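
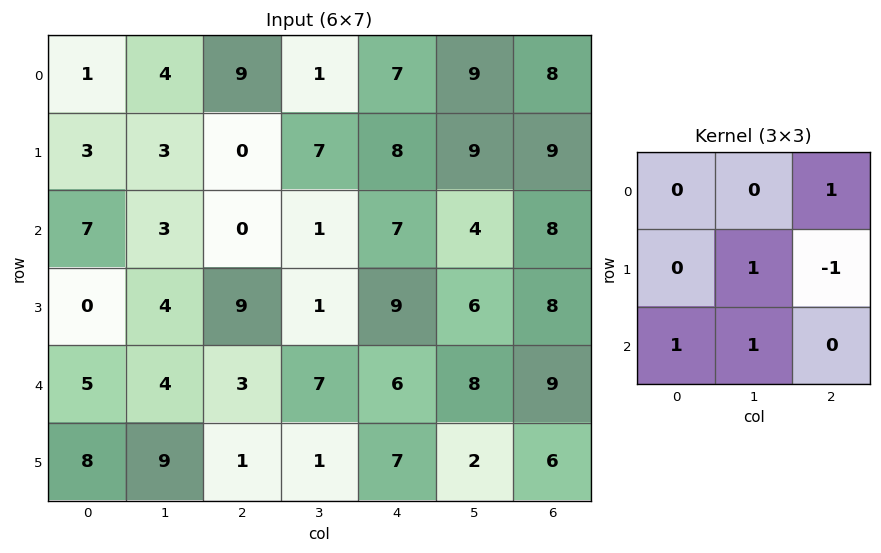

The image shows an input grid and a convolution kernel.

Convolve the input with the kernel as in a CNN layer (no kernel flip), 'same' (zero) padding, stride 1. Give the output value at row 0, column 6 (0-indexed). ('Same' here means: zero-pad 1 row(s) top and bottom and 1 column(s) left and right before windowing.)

The receptive field on the zero-padded input at this output position is [0 0 0 / 9 8 0 / 9 9 0]. Elementwise product with the kernel and sum: 0·1 + 8·1 + 0·-1 + 9·1 + 9·1.

26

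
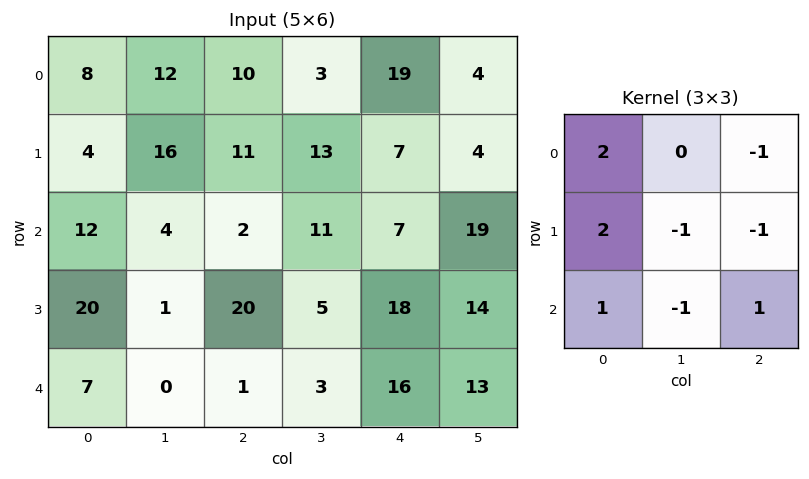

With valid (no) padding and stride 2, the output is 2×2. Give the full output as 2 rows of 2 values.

-3 1
49 28

Output[0,0]: The receptive field on the input at this output position is [8 12 10 / 4 16 11 / 12 4 2]. Elementwise product with the kernel and sum: 8·2 + 10·-1 + 4·2 + 16·-1 + 11·-1 + 12·1 + 4·-1 + 2·1.
Output[0,1]: The receptive field on the input at this output position is [10 3 19 / 11 13 7 / 2 11 7]. Elementwise product with the kernel and sum: 10·2 + 19·-1 + 11·2 + 13·-1 + 7·-1 + 2·1 + 11·-1 + 7·1.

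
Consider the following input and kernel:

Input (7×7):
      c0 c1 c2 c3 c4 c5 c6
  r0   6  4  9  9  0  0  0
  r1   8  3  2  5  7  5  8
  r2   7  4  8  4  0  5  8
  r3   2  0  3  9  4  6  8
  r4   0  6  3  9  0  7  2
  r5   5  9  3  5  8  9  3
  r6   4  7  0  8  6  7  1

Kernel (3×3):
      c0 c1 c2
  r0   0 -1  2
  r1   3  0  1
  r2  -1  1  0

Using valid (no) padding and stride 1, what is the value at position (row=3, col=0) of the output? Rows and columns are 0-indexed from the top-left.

13

The receptive field on the input at this output position is [2 0 3 / 0 6 3 / 5 9 3]. Elementwise product with the kernel and sum: 0·-1 + 3·2 + 0·3 + 3·1 + 5·-1 + 9·1.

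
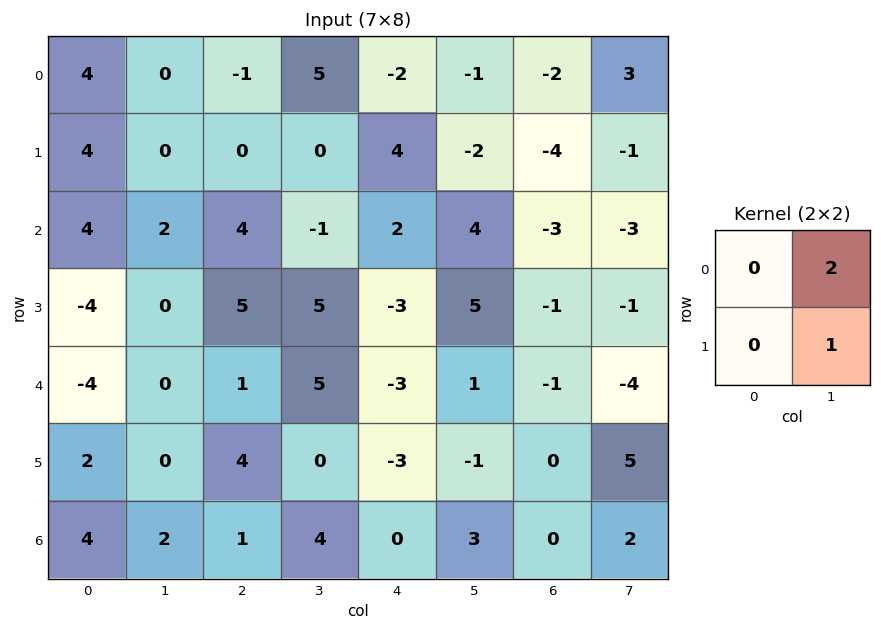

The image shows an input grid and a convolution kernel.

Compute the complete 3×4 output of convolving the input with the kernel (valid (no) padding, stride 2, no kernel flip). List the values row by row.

Output[0,0]: The receptive field on the input at this output position is [4 0 / 4 0]. Elementwise product with the kernel and sum: 0·2 + 0·1.

0 10 -4 5
4 3 13 -7
0 10 1 -3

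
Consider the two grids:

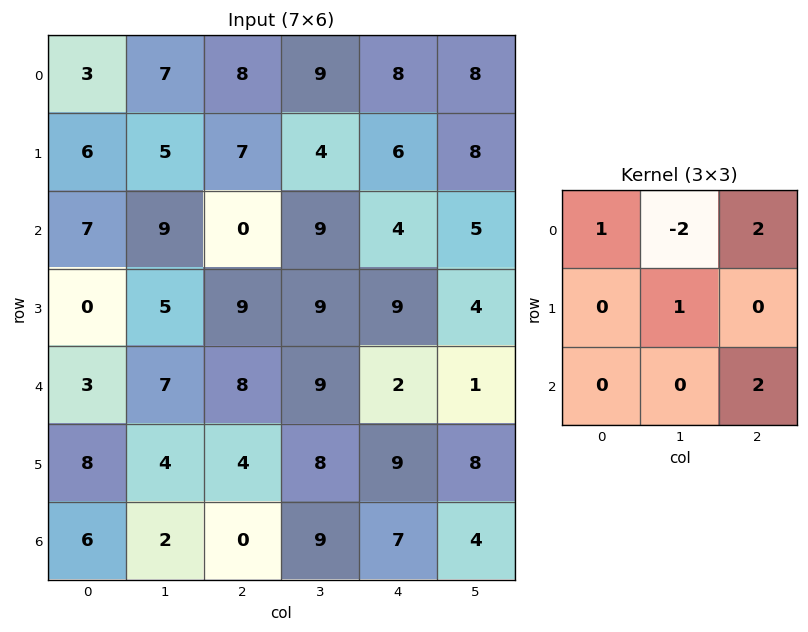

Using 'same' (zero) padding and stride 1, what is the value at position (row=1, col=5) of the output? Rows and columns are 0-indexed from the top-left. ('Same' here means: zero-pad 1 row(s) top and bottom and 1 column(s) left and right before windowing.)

The receptive field on the zero-padded input at this output position is [8 8 0 / 6 8 0 / 4 5 0]. Elementwise product with the kernel and sum: 8·1 + 8·-2 + 0·2 + 8·1 + 0·2.

0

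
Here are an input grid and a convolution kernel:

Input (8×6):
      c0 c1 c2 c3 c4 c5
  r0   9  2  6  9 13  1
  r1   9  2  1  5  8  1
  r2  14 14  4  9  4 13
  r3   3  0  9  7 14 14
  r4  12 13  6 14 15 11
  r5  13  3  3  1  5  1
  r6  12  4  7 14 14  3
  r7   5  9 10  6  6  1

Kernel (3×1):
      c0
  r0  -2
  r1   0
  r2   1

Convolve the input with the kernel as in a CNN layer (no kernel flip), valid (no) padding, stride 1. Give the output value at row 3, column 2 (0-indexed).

The receptive field on the input at this output position is [9 / 6 / 3]. Elementwise product with the kernel and sum: 9·-2 + 3·1.

-15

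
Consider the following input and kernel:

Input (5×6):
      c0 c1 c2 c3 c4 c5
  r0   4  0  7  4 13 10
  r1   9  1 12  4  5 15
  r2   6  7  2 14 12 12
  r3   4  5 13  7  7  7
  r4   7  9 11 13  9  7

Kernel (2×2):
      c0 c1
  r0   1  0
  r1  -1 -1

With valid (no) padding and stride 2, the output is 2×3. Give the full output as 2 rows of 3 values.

-6 -9 -7
-3 -18 -2

Output[0,0]: The receptive field on the input at this output position is [4 0 / 9 1]. Elementwise product with the kernel and sum: 4·1 + 9·-1 + 1·-1.
Output[0,1]: The receptive field on the input at this output position is [7 4 / 12 4]. Elementwise product with the kernel and sum: 7·1 + 12·-1 + 4·-1.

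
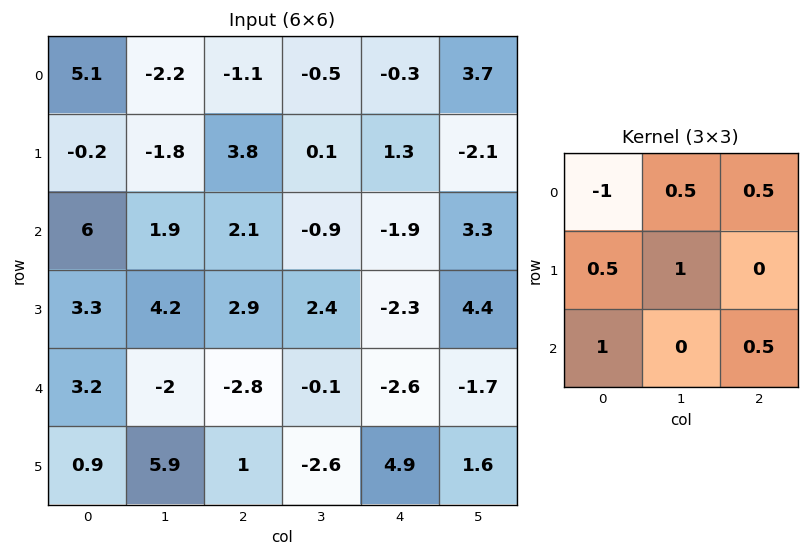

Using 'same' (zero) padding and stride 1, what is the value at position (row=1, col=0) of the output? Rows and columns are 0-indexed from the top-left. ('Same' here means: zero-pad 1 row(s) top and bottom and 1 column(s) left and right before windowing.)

The receptive field on the zero-padded input at this output position is [0 5.1 -2.2 / 0 -0.2 -1.8 / 0 6 1.9]. Elementwise product with the kernel and sum: 0·-1 + 5.1·0.5 + -2.2·0.5 + 0·0.5 + -0.2·1 + 0·1 + 1.9·0.5.

2.2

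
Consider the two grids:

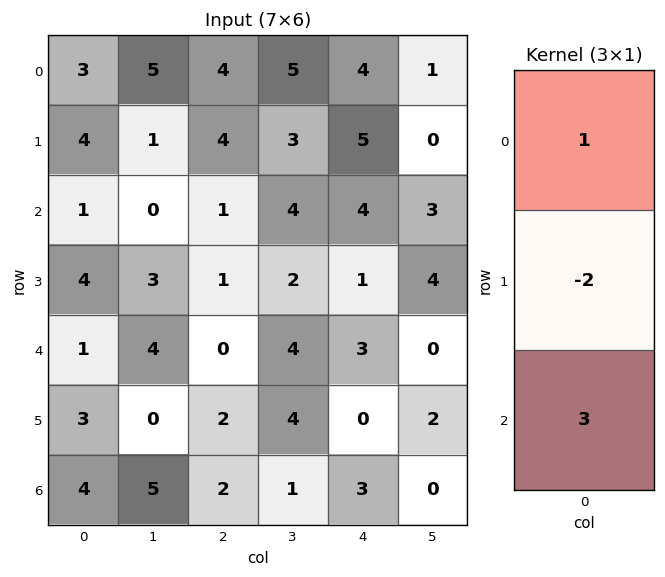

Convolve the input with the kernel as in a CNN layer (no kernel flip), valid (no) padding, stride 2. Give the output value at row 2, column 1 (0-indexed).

The receptive field on the input at this output position is [0 / 2 / 2]. Elementwise product with the kernel and sum: 0·1 + 2·-2 + 2·3.

2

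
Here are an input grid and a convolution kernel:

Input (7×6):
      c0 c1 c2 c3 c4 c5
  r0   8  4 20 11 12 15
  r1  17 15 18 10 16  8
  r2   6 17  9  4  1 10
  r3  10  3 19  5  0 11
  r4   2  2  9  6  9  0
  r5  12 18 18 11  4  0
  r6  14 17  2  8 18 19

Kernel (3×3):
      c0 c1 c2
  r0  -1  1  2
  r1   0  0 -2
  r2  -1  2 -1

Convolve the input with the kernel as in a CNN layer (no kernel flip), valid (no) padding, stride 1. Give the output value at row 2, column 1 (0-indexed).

0

The receptive field on the input at this output position is [17 9 4 / 3 19 5 / 2 9 6]. Elementwise product with the kernel and sum: 17·-1 + 9·1 + 4·2 + 5·-2 + 2·-1 + 9·2 + 6·-1.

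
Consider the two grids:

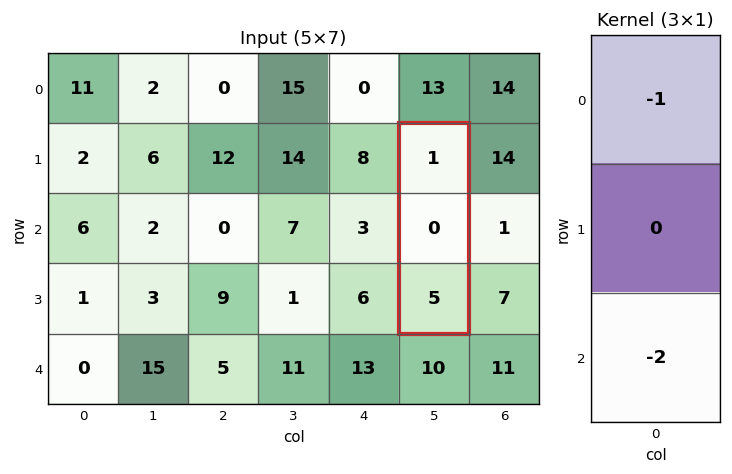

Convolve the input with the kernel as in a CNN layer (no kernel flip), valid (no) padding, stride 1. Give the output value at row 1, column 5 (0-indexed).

-11

The receptive field on the input at this output position is [1 / 0 / 5]. Elementwise product with the kernel and sum: 1·-1 + 5·-2.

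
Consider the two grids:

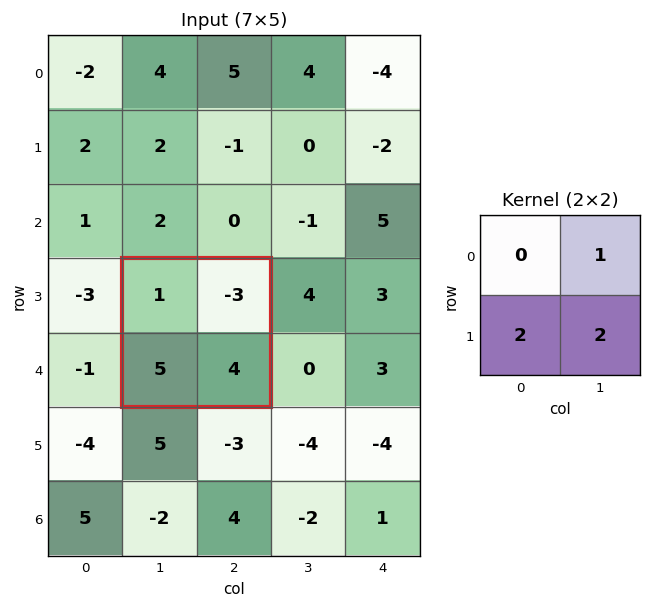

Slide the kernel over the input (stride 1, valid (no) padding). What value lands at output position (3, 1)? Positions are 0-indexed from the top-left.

15

The receptive field on the input at this output position is [1 -3 / 5 4]. Elementwise product with the kernel and sum: -3·1 + 5·2 + 4·2.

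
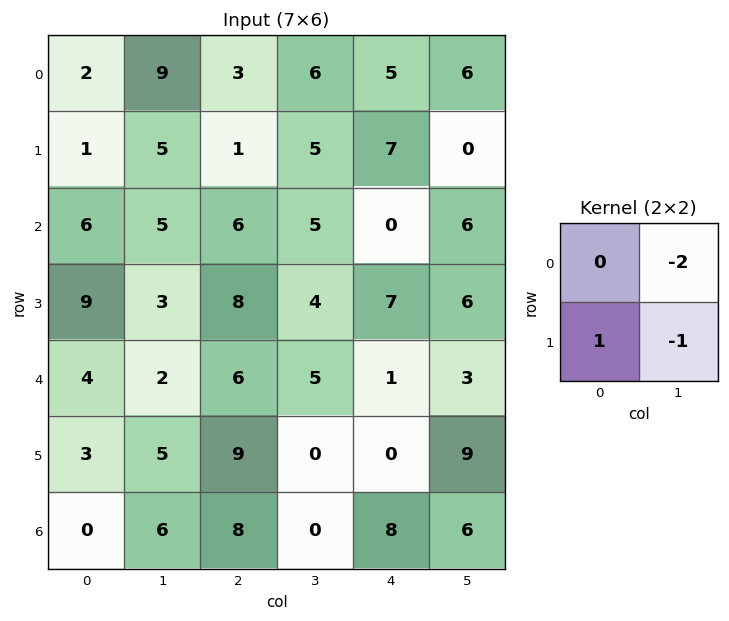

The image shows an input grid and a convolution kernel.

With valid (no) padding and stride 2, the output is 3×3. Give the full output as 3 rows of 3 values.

-22 -16 -5
-4 -6 -11
-6 -1 -15

Output[0,0]: The receptive field on the input at this output position is [2 9 / 1 5]. Elementwise product with the kernel and sum: 9·-2 + 1·1 + 5·-1.
Output[0,1]: The receptive field on the input at this output position is [3 6 / 1 5]. Elementwise product with the kernel and sum: 6·-2 + 1·1 + 5·-1.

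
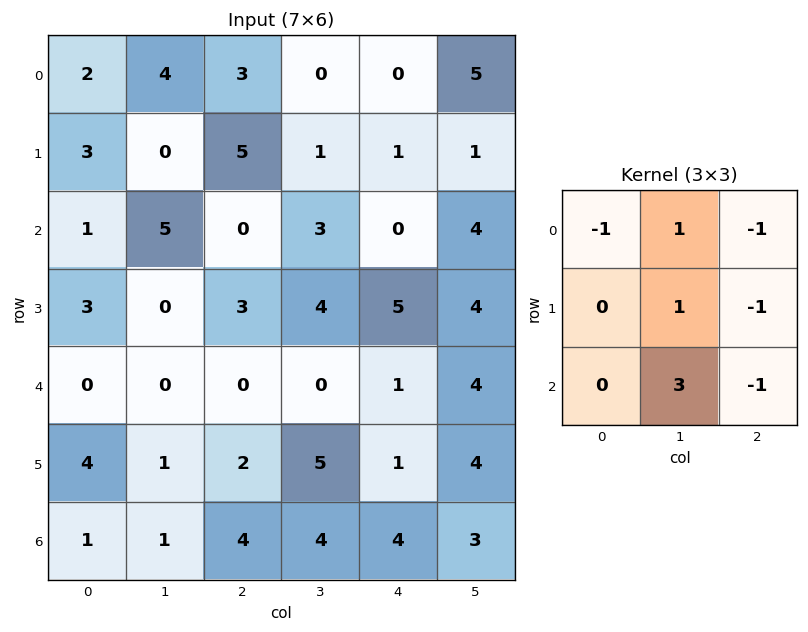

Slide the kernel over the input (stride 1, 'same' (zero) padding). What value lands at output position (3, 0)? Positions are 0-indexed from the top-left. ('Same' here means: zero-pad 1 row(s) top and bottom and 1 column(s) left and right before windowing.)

The receptive field on the zero-padded input at this output position is [0 1 5 / 0 3 0 / 0 0 0]. Elementwise product with the kernel and sum: 0·-1 + 1·1 + 5·-1 + 3·1 + 0·-1 + 0·3 + 0·-1.

-1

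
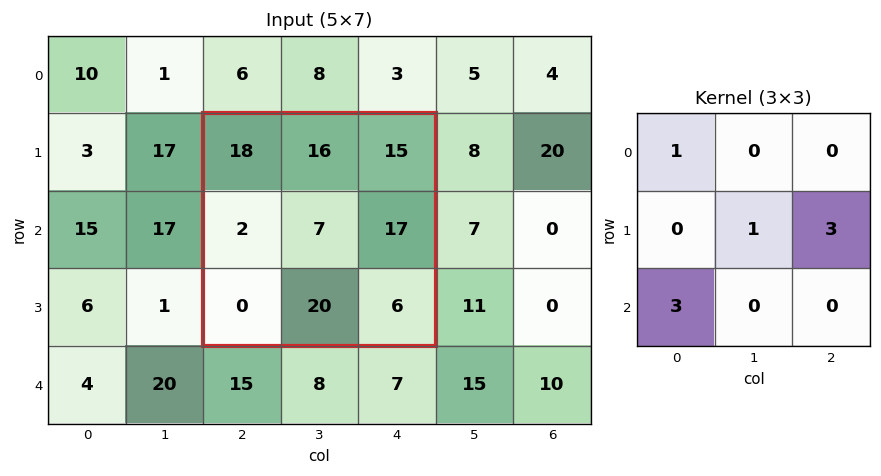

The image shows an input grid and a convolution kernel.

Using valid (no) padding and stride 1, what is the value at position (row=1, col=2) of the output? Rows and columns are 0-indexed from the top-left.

The receptive field on the input at this output position is [18 16 15 / 2 7 17 / 0 20 6]. Elementwise product with the kernel and sum: 18·1 + 7·1 + 17·3 + 0·3.

76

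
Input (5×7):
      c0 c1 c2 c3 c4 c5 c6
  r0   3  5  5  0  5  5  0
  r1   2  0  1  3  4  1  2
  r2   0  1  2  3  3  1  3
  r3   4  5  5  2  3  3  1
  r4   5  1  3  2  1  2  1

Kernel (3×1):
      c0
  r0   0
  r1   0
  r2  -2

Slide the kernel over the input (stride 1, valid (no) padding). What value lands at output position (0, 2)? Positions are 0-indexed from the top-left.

-4

The receptive field on the input at this output position is [5 / 1 / 2]. Elementwise product with the kernel and sum: 2·-2.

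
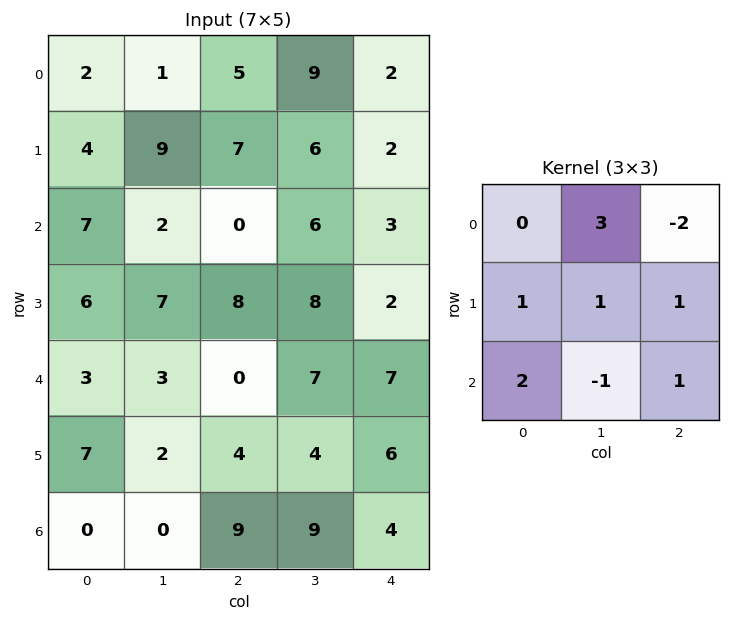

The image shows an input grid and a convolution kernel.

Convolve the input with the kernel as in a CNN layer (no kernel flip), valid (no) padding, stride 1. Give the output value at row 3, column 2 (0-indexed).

44

The receptive field on the input at this output position is [8 8 2 / 0 7 7 / 4 4 6]. Elementwise product with the kernel and sum: 8·3 + 2·-2 + 0·1 + 7·1 + 7·1 + 4·2 + 4·-1 + 6·1.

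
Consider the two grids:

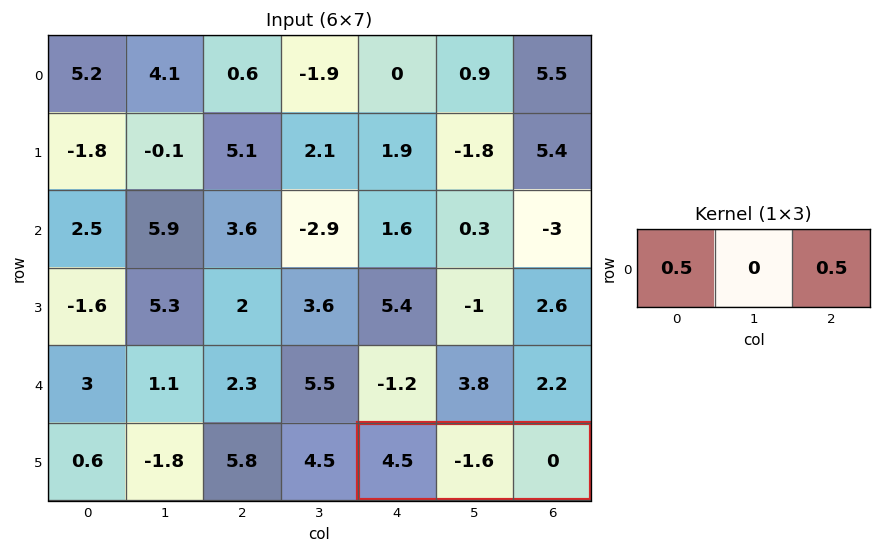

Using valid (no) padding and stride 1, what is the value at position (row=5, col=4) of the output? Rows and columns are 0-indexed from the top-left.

The receptive field on the input at this output position is [4.5 -1.6 0]. Elementwise product with the kernel and sum: 4.5·0.5 + 0·0.5.

2.25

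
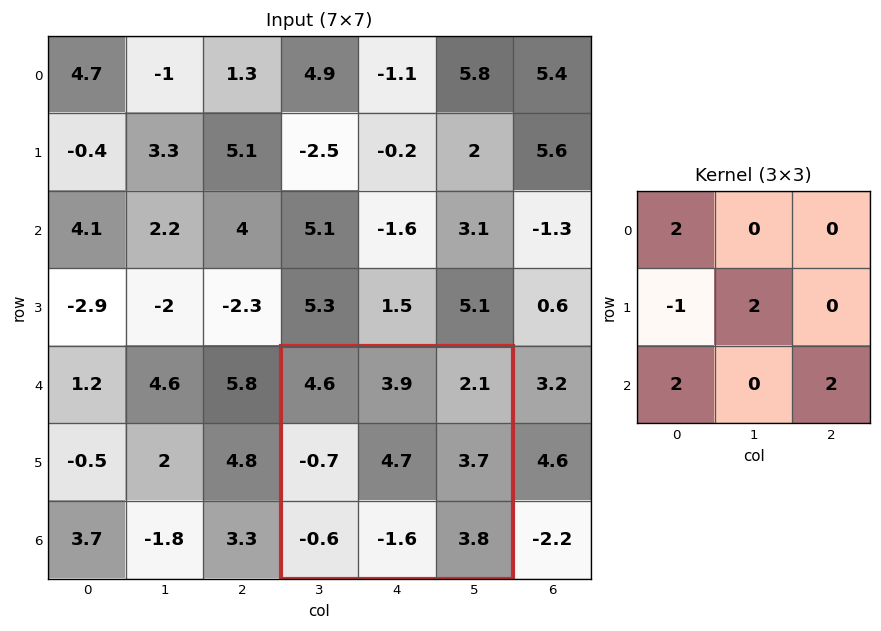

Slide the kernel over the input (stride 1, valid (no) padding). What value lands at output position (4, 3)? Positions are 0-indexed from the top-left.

The receptive field on the input at this output position is [4.6 3.9 2.1 / -0.7 4.7 3.7 / -0.6 -1.6 3.8]. Elementwise product with the kernel and sum: 4.6·2 + -0.7·-1 + 4.7·2 + -0.6·2 + 3.8·2.

25.7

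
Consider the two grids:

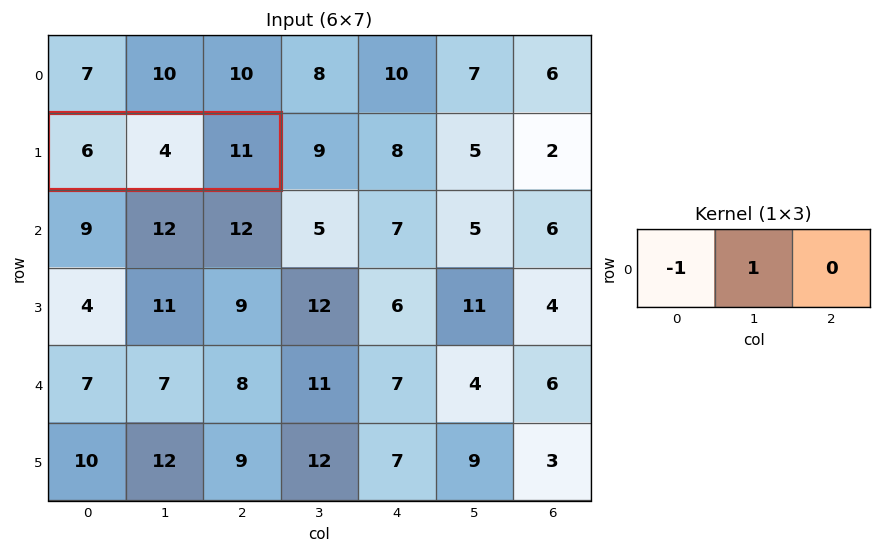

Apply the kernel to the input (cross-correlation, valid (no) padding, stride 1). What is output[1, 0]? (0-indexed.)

The receptive field on the input at this output position is [6 4 11]. Elementwise product with the kernel and sum: 6·-1 + 4·1.

-2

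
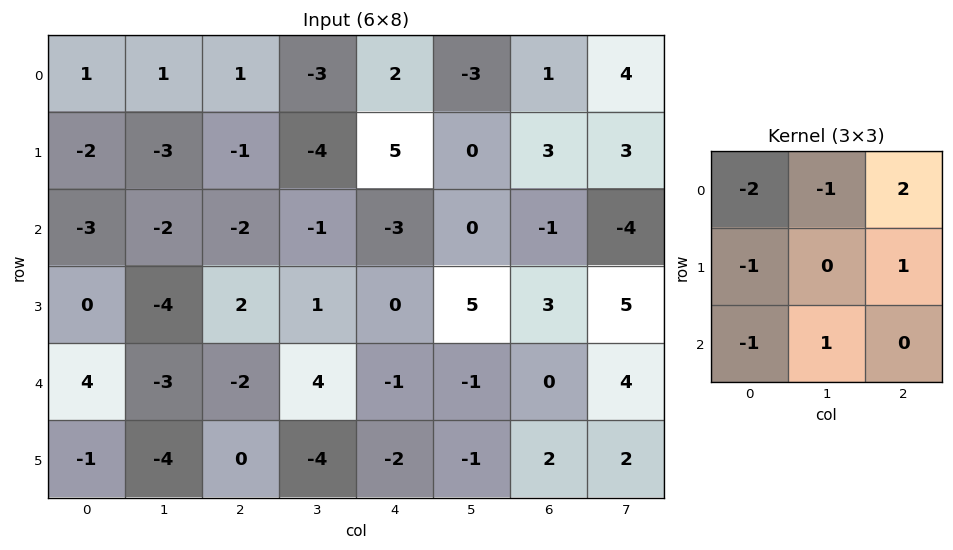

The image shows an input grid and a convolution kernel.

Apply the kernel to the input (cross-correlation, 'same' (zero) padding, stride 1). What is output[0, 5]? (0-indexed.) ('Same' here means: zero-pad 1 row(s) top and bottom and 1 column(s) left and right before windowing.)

The receptive field on the zero-padded input at this output position is [0 0 0 / 2 -3 1 / 5 0 3]. Elementwise product with the kernel and sum: 0·-2 + 0·-1 + 0·2 + 2·-1 + 1·1 + 5·-1 + 0·1.

-6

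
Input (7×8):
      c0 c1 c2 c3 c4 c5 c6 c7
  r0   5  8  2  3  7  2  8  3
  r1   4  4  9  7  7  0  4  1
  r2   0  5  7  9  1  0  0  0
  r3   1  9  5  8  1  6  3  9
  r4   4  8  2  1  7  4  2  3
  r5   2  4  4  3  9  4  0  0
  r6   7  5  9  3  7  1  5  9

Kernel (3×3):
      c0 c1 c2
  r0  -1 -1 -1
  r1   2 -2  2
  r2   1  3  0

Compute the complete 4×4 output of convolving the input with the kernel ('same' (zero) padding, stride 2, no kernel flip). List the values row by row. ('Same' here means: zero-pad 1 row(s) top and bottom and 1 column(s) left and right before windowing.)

Output[0,0]: The receptive field on the zero-padded input at this output position is [0 0 0 / 0 5 8 / 0 4 4]. Elementwise product with the kernel and sum: 0·-1 + 0·-1 + 0·-1 + 0·2 + 5·-2 + 8·2 + 0·1 + 4·3.

18 49 24 6
5 18 13 10
4 8 11 -4
-10 -13 -22 6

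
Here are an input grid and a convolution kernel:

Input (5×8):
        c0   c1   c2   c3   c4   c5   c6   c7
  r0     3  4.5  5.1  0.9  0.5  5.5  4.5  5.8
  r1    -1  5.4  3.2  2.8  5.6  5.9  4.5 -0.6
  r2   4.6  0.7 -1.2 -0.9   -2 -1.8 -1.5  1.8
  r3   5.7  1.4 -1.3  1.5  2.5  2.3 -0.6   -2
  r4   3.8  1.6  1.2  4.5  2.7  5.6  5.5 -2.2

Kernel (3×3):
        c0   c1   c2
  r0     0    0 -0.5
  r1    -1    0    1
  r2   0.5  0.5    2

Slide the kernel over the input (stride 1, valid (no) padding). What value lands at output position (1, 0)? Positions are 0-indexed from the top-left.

The receptive field on the input at this output position is [-1 5.4 3.2 / 4.6 0.7 -1.2 / 5.7 1.4 -1.3]. Elementwise product with the kernel and sum: 3.2·-0.5 + 4.6·-1 + -1.2·1 + 5.7·0.5 + 1.4·0.5 + -1.3·2.

-6.45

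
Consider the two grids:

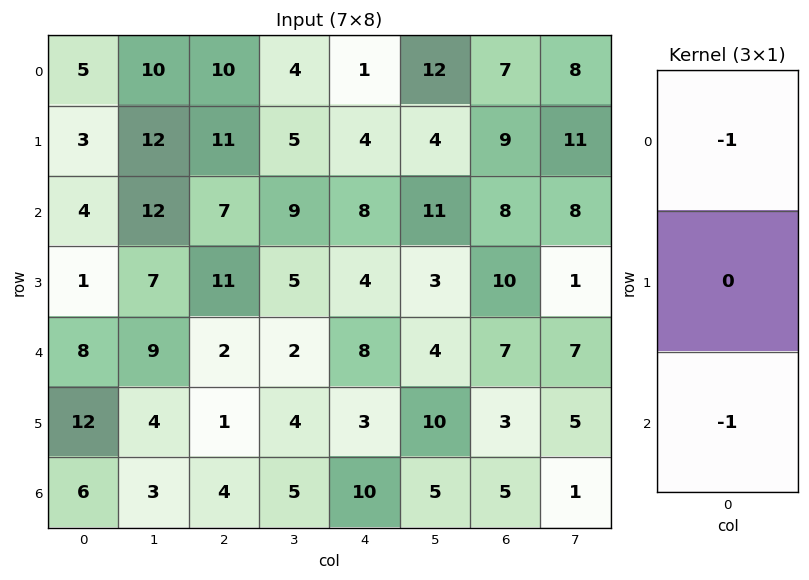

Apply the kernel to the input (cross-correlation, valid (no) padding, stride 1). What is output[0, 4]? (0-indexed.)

-9

The receptive field on the input at this output position is [1 / 4 / 8]. Elementwise product with the kernel and sum: 1·-1 + 8·-1.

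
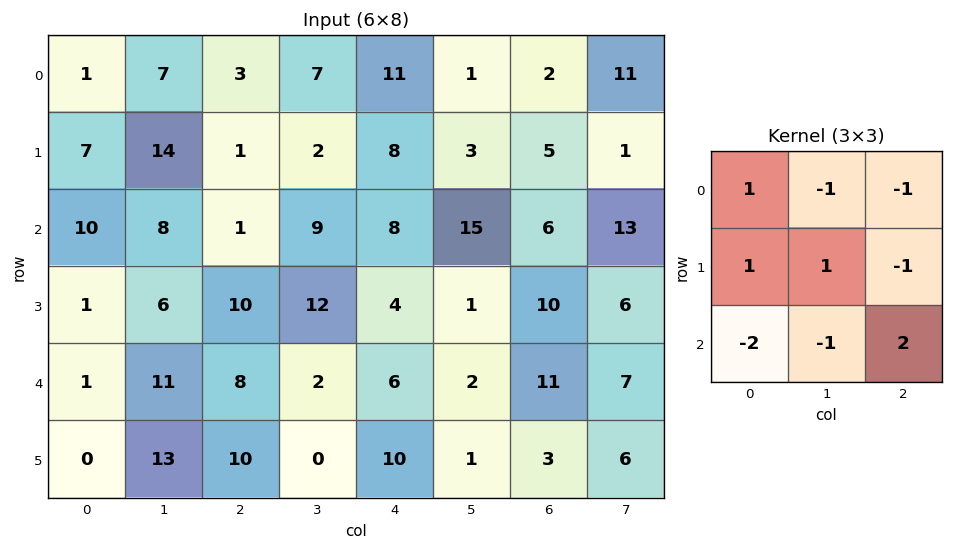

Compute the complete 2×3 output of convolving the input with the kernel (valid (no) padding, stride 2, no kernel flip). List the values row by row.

Output[0,0]: The receptive field on the input at this output position is [1 7 3 / 7 14 1 / 10 8 1]. Elementwise product with the kernel and sum: 1·1 + 7·-1 + 3·-1 + 7·1 + 14·1 + 1·-1 + 10·-2 + 8·-1 + 1·2.
Output[0,1]: The receptive field on the input at this output position is [3 7 11 / 1 2 8 / 1 9 8]. Elementwise product with the kernel and sum: 3·1 + 7·-1 + 11·-1 + 1·1 + 2·1 + 8·-1 + 1·-2 + 9·-1 + 8·2.

-15 -15 -5
1 -4 -10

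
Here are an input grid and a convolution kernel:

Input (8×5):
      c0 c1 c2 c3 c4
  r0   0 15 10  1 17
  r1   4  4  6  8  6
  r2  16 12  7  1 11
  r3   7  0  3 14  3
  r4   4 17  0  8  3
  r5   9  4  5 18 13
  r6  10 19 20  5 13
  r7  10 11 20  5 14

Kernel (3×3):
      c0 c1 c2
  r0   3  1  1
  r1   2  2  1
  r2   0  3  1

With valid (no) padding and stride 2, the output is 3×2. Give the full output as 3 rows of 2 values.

90 96
135 97
137 98

Output[0,0]: The receptive field on the input at this output position is [0 15 10 / 4 4 6 / 16 12 7]. Elementwise product with the kernel and sum: 0·3 + 15·1 + 10·1 + 4·2 + 4·2 + 6·1 + 12·3 + 7·1.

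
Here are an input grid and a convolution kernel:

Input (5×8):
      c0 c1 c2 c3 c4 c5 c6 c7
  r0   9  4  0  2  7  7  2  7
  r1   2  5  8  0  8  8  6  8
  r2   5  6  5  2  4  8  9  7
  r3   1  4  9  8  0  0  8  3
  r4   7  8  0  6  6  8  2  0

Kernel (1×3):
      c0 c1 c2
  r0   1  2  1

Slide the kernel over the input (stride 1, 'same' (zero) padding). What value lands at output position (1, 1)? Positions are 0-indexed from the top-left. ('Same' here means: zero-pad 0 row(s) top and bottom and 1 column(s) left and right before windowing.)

The receptive field on the zero-padded input at this output position is [2 5 8]. Elementwise product with the kernel and sum: 2·1 + 5·2 + 8·1.

20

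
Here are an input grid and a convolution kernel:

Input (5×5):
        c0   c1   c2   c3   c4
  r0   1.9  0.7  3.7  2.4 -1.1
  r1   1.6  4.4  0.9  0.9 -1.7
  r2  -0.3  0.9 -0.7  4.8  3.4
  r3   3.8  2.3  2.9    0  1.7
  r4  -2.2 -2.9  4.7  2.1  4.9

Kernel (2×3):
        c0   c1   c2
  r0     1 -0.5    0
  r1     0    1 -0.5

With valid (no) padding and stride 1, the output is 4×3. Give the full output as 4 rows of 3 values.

Output[0,0]: The receptive field on the input at this output position is [1.9 0.7 3.7 / 1.6 4.4 0.9]. Elementwise product with the kernel and sum: 1.9·1 + 0.7·-0.5 + 4.4·1 + 0.9·-0.5.

5.5 -0.7 4.25
0.65 0.85 3.55
0.1 4.15 -3.95
-2.6 4.5 2.55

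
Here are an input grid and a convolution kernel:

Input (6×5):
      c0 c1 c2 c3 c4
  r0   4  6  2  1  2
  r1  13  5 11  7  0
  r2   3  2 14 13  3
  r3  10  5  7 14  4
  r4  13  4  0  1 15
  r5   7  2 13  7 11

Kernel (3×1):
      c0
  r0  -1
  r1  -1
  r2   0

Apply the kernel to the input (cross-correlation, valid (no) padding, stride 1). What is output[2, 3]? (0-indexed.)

-27

The receptive field on the input at this output position is [13 / 14 / 1]. Elementwise product with the kernel and sum: 13·-1 + 14·-1.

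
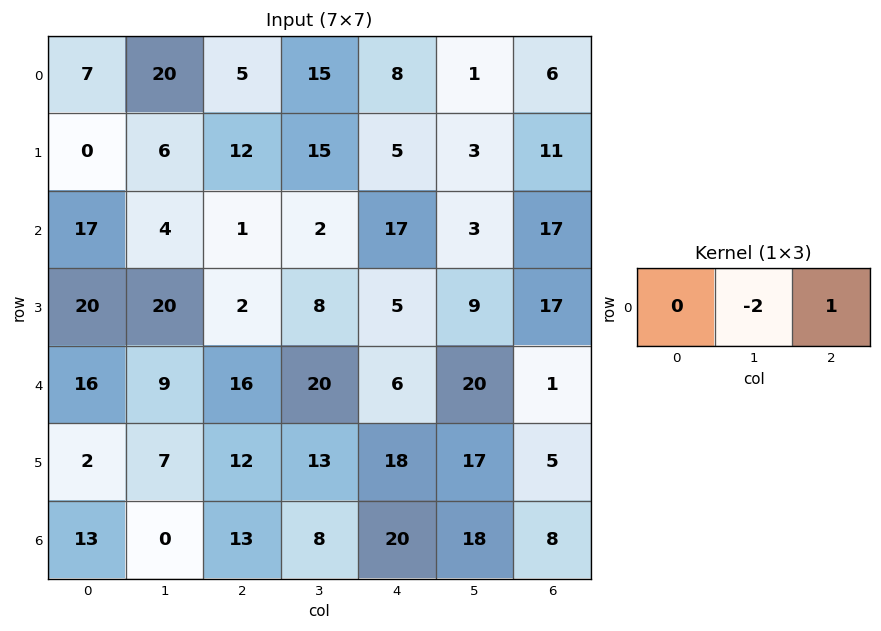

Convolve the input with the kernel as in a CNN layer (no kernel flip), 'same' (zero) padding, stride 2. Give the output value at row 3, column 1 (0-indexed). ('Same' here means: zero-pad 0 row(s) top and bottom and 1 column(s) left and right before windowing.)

The receptive field on the zero-padded input at this output position is [0 13 8]. Elementwise product with the kernel and sum: 13·-2 + 8·1.

-18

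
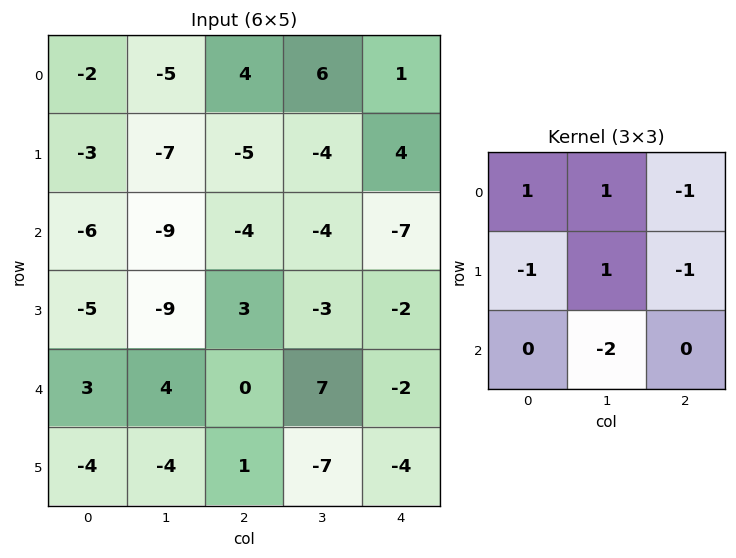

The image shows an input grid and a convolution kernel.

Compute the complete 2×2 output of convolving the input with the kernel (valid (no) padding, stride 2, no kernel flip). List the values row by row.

Output[0,0]: The receptive field on the input at this output position is [-2 -5 4 / -3 -7 -5 / -6 -9 -4]. Elementwise product with the kernel and sum: -2·1 + -5·1 + 4·-1 + -3·-1 + -7·1 + -5·-1 + -9·-2.
Output[0,1]: The receptive field on the input at this output position is [4 6 1 / -5 -4 4 / -4 -4 -7]. Elementwise product with the kernel and sum: 4·1 + 6·1 + 1·-1 + -5·-1 + -4·1 + 4·-1 + -4·-2.

8 14
-26 -19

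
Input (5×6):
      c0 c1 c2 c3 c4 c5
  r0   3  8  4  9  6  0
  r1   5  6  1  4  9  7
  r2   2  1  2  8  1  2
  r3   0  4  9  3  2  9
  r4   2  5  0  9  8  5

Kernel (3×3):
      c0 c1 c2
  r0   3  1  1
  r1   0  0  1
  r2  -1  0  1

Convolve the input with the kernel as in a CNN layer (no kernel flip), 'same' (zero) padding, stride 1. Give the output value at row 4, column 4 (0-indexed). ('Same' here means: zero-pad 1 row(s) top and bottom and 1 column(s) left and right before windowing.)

The receptive field on the zero-padded input at this output position is [3 2 9 / 9 8 5 / 0 0 0]. Elementwise product with the kernel and sum: 3·3 + 2·1 + 9·1 + 5·1 + 0·-1 + 0·1.

25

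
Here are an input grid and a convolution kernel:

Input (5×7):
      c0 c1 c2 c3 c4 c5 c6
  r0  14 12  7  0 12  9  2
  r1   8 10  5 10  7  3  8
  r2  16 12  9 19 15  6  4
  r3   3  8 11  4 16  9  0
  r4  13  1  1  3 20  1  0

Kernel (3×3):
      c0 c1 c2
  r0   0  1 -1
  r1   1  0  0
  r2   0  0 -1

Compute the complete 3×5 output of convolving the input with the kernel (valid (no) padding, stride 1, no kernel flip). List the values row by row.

4 -2 -22 7 10
10 3 -4 14 10
5 -5 -5 12 18

Output[0,0]: The receptive field on the input at this output position is [14 12 7 / 8 10 5 / 16 12 9]. Elementwise product with the kernel and sum: 12·1 + 7·-1 + 8·1 + 9·-1.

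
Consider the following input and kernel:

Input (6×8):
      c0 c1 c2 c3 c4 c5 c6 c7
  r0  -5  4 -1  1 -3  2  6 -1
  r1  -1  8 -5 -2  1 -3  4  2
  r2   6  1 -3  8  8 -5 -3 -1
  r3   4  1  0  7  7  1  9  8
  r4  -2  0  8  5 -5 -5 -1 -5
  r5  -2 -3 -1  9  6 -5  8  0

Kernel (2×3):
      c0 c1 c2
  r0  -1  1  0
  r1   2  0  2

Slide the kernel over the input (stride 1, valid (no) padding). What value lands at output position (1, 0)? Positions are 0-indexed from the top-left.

15

The receptive field on the input at this output position is [-1 8 -5 / 6 1 -3]. Elementwise product with the kernel and sum: -1·-1 + 8·1 + 6·2 + -3·2.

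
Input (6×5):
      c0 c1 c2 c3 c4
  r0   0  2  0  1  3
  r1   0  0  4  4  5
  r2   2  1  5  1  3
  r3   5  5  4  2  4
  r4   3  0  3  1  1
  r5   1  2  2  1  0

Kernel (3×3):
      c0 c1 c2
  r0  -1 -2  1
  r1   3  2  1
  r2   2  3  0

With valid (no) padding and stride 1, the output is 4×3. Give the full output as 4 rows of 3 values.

Output[0,0]: The receptive field on the input at this output position is [0 2 0 / 0 0 4 / 2 1 5]. Elementwise product with the kernel and sum: 0·-1 + 2·-2 + 0·1 + 0·3 + 0·2 + 4·1 + 2·2 + 1·3.

7 28 39
42 32 27
36 24 25
9 6 15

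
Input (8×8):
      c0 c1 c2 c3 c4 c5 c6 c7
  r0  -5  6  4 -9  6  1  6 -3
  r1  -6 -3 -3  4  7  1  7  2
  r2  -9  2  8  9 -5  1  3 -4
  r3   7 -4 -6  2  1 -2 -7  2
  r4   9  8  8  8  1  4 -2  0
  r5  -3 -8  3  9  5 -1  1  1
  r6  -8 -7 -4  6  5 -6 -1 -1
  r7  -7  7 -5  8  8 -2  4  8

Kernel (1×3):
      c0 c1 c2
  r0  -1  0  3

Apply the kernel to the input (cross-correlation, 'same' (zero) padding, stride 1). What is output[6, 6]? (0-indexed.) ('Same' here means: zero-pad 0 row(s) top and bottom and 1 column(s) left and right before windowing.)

3

The receptive field on the zero-padded input at this output position is [-6 -1 -1]. Elementwise product with the kernel and sum: -6·-1 + -1·3.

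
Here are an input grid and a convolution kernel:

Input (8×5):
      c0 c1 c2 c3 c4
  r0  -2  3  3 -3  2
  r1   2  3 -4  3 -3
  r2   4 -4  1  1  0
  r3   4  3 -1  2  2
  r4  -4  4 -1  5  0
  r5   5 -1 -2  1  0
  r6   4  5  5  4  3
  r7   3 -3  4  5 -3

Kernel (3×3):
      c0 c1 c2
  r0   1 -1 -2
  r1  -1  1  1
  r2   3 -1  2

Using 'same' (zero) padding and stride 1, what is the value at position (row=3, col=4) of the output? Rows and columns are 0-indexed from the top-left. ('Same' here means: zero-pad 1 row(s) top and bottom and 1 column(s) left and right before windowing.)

16

The receptive field on the zero-padded input at this output position is [1 0 0 / 2 2 0 / 5 0 0]. Elementwise product with the kernel and sum: 1·1 + 0·-1 + 0·-2 + 2·-1 + 2·1 + 0·1 + 5·3 + 0·-1 + 0·2.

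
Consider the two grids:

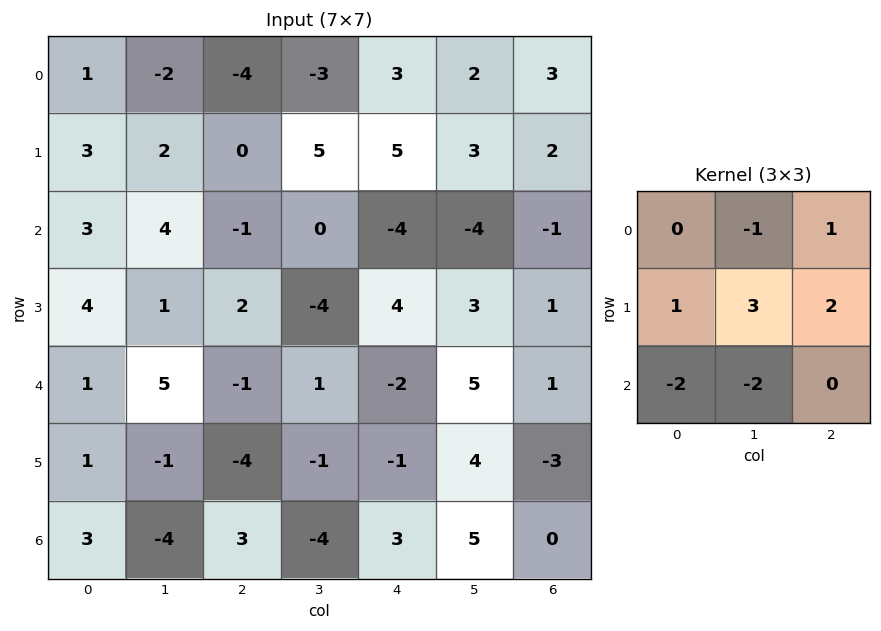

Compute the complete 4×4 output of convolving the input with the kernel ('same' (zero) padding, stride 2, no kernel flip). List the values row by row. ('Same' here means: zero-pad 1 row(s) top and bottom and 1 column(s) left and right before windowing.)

-7 -24 -10 1
8 0 -22 -17
8 8 8 5
-1 0 20 8

Output[0,0]: The receptive field on the zero-padded input at this output position is [0 0 0 / 0 1 -2 / 0 3 2]. Elementwise product with the kernel and sum: 0·-1 + 0·1 + 0·1 + 1·3 + -2·2 + 0·-2 + 3·-2.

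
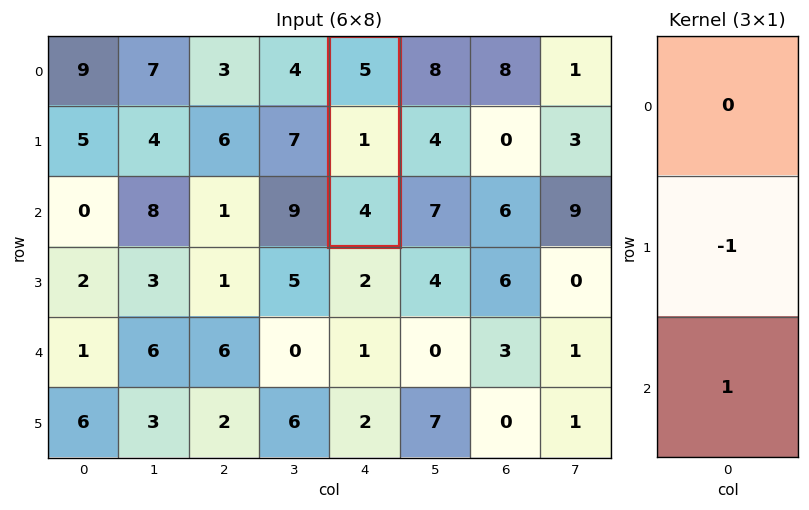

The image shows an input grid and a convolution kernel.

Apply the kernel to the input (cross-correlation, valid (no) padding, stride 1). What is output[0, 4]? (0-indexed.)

3

The receptive field on the input at this output position is [5 / 1 / 4]. Elementwise product with the kernel and sum: 1·-1 + 4·1.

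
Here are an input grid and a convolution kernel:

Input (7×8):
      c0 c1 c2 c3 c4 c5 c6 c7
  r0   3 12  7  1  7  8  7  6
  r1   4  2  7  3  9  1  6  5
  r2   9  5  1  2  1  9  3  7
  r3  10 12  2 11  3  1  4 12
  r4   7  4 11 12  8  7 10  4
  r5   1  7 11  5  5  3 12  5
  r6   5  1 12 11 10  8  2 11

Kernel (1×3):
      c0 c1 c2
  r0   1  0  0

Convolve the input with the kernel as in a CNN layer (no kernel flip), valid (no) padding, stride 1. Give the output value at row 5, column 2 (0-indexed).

11

The receptive field on the input at this output position is [11 5 5]. Elementwise product with the kernel and sum: 11·1.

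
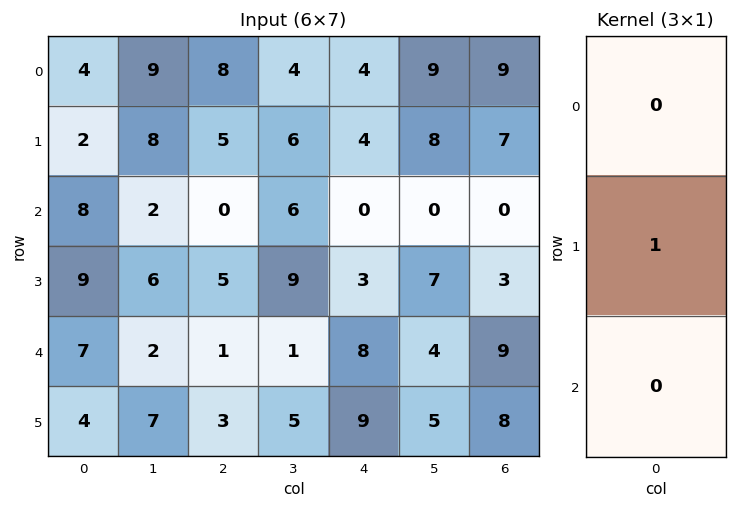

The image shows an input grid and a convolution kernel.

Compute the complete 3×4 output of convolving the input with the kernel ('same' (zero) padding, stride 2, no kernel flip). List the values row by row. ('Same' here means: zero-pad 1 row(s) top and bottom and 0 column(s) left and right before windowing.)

4 8 4 9
8 0 0 0
7 1 8 9

Output[0,0]: The receptive field on the zero-padded input at this output position is [0 / 4 / 2]. Elementwise product with the kernel and sum: 4·1.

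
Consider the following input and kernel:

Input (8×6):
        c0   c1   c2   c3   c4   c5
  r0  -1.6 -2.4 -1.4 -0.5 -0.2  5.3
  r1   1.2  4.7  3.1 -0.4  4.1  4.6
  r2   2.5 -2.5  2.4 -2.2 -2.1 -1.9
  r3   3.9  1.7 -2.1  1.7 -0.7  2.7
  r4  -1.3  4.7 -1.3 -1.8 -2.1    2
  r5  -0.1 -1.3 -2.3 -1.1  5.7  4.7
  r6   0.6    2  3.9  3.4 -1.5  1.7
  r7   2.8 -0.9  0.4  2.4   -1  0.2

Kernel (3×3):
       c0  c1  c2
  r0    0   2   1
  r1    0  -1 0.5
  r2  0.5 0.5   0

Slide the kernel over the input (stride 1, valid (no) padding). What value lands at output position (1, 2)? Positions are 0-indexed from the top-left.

The receptive field on the input at this output position is [3.1 -0.4 4.1 / 2.4 -2.2 -2.1 / -2.1 1.7 -0.7]. Elementwise product with the kernel and sum: -0.4·2 + 4.1·1 + -2.2·-1 + -2.1·0.5 + -2.1·0.5 + 1.7·0.5.

4.25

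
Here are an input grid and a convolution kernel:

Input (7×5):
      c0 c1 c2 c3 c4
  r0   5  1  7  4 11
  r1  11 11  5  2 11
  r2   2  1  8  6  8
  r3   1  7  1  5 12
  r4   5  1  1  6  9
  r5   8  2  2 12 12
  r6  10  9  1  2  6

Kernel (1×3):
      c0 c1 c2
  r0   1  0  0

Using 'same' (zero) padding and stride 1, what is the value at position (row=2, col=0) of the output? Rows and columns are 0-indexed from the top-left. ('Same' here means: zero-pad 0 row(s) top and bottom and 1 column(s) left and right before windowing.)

0

The receptive field on the zero-padded input at this output position is [0 2 1]. Elementwise product with the kernel and sum: 0·1.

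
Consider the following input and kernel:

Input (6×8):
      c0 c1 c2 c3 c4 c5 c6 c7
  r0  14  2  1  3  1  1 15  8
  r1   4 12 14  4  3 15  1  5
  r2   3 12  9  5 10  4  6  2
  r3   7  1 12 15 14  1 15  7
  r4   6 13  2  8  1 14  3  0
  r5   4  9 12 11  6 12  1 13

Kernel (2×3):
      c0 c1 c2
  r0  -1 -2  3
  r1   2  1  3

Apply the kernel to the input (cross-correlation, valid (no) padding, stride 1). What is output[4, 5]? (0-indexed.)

The receptive field on the input at this output position is [14 3 0 / 12 1 13]. Elementwise product with the kernel and sum: 14·-1 + 3·-2 + 0·3 + 12·2 + 1·1 + 13·3.

44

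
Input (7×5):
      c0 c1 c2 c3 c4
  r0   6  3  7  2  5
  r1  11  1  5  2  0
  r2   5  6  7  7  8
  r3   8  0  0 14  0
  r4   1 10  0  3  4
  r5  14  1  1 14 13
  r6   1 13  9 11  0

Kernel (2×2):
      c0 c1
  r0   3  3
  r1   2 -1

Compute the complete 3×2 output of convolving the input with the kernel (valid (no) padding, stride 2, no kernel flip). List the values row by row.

48 35
49 28
60 -3

Output[0,0]: The receptive field on the input at this output position is [6 3 / 11 1]. Elementwise product with the kernel and sum: 6·3 + 3·3 + 11·2 + 1·-1.
Output[0,1]: The receptive field on the input at this output position is [7 2 / 5 2]. Elementwise product with the kernel and sum: 7·3 + 2·3 + 5·2 + 2·-1.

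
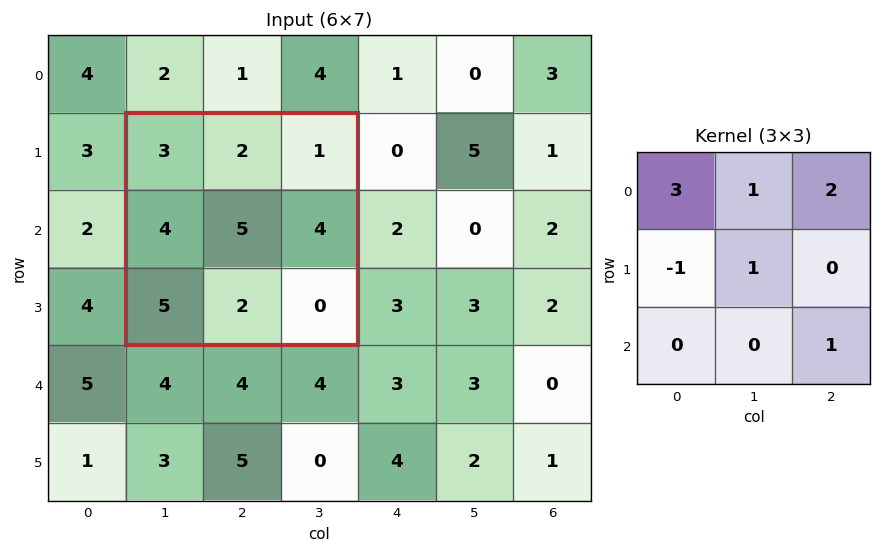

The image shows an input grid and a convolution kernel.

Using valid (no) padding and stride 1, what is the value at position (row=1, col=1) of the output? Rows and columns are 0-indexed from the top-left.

The receptive field on the input at this output position is [3 2 1 / 4 5 4 / 5 2 0]. Elementwise product with the kernel and sum: 3·3 + 2·1 + 1·2 + 4·-1 + 5·1 + 0·1.

14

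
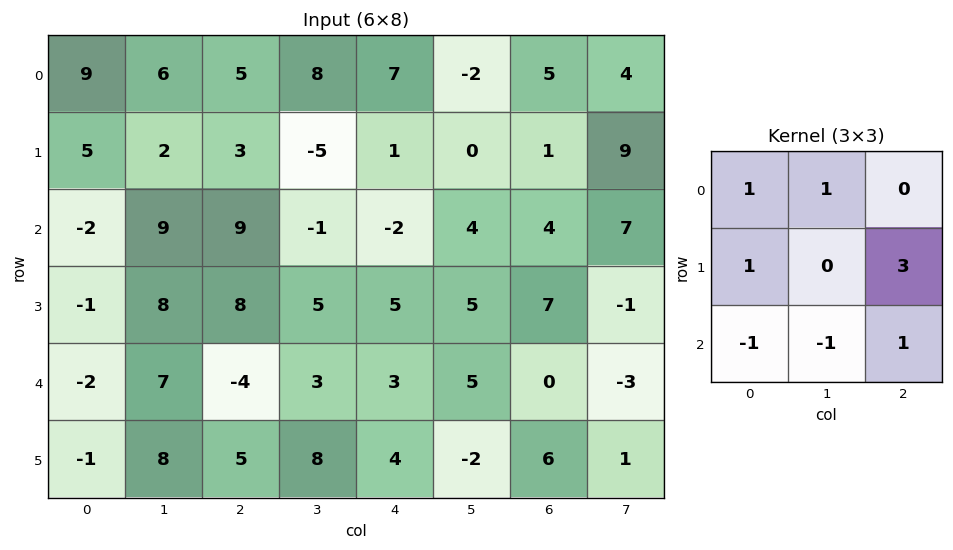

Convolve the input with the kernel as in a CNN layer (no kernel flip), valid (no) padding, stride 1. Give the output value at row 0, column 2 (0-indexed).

The receptive field on the input at this output position is [5 8 7 / 3 -5 1 / 9 -1 -2]. Elementwise product with the kernel and sum: 5·1 + 8·1 + 3·1 + 1·3 + 9·-1 + -1·-1 + -2·1.

9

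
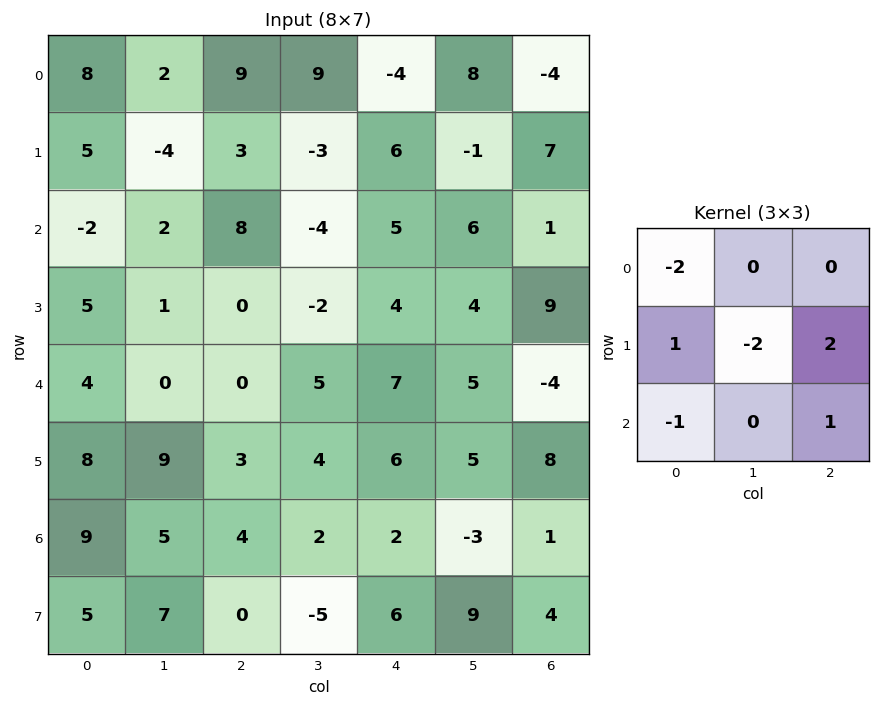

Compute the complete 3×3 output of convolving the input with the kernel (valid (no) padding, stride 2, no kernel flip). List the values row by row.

Output[0,0]: The receptive field on the input at this output position is [8 2 9 / 5 -4 3 / -2 2 8]. Elementwise product with the kernel and sum: 8·-2 + 5·1 + -4·-2 + 3·2 + -2·-1 + 8·1.
Output[0,1]: The receptive field on the input at this output position is [9 9 -4 / 3 -3 6 / 8 -4 5]. Elementwise product with the kernel and sum: 9·-2 + 3·1 + -3·-2 + 6·2 + 8·-1 + 5·1.

13 0 26
3 3 -7
-17 5 -3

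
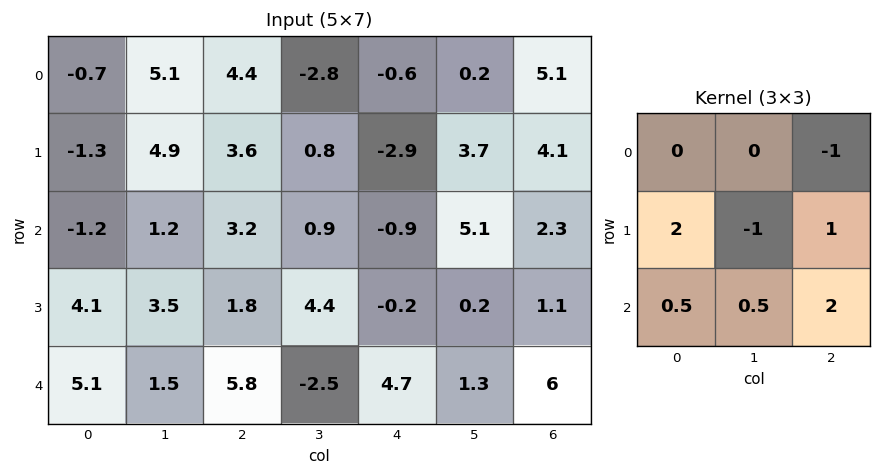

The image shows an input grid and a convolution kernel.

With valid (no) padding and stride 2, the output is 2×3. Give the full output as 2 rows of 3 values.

-1.9 4.35 -3.8
18.2 10.95 13.2

Output[0,0]: The receptive field on the input at this output position is [-0.7 5.1 4.4 / -1.3 4.9 3.6 / -1.2 1.2 3.2]. Elementwise product with the kernel and sum: 4.4·-1 + -1.3·2 + 4.9·-1 + 3.6·1 + -1.2·0.5 + 1.2·0.5 + 3.2·2.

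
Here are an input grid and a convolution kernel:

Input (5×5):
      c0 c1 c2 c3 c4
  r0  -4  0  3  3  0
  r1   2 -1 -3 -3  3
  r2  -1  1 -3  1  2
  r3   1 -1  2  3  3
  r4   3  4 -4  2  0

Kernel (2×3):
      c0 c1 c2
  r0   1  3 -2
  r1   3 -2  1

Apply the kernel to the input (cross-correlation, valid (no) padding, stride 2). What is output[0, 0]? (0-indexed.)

-5

The receptive field on the input at this output position is [-4 0 3 / 2 -1 -3]. Elementwise product with the kernel and sum: -4·1 + 0·3 + 3·-2 + 2·3 + -1·-2 + -3·1.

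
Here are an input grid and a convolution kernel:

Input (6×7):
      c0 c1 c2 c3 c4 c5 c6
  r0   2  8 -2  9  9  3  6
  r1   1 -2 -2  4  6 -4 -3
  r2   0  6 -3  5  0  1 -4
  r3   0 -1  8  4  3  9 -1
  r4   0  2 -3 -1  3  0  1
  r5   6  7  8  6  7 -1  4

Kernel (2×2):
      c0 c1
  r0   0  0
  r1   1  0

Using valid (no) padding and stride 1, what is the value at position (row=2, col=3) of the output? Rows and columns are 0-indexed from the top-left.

4

The receptive field on the input at this output position is [5 0 / 4 3]. Elementwise product with the kernel and sum: 4·1.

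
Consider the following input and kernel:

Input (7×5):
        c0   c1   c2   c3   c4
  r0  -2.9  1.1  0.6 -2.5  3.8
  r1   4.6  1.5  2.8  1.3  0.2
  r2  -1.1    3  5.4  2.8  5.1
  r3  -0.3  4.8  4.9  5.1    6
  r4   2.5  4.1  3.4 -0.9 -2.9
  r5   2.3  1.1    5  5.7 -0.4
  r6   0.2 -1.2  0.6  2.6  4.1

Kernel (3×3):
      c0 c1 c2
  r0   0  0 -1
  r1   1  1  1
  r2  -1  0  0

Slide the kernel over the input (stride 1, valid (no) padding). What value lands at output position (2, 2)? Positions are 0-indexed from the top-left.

7.5

The receptive field on the input at this output position is [5.4 2.8 5.1 / 4.9 5.1 6 / 3.4 -0.9 -2.9]. Elementwise product with the kernel and sum: 5.1·-1 + 4.9·1 + 5.1·1 + 6·1 + 3.4·-1.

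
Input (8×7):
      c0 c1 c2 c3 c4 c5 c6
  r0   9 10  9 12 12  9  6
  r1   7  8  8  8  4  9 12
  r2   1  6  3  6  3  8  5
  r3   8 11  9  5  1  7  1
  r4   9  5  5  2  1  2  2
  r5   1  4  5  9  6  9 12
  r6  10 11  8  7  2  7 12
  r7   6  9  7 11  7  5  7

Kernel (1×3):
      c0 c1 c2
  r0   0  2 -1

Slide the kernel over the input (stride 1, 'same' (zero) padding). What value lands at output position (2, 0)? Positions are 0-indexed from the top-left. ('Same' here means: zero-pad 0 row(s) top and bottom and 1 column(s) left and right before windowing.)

-4

The receptive field on the zero-padded input at this output position is [0 1 6]. Elementwise product with the kernel and sum: 1·2 + 6·-1.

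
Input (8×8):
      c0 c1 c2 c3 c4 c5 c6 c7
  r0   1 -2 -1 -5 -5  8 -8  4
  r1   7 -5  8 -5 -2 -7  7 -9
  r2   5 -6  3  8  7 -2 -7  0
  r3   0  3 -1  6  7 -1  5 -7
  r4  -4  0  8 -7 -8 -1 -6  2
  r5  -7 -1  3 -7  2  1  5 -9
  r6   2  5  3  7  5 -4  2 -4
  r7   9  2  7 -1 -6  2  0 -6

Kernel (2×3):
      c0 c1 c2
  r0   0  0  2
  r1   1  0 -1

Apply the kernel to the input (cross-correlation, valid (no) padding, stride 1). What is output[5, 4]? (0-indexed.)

13

The receptive field on the input at this output position is [2 1 5 / 5 -4 2]. Elementwise product with the kernel and sum: 5·2 + 5·1 + 2·-1.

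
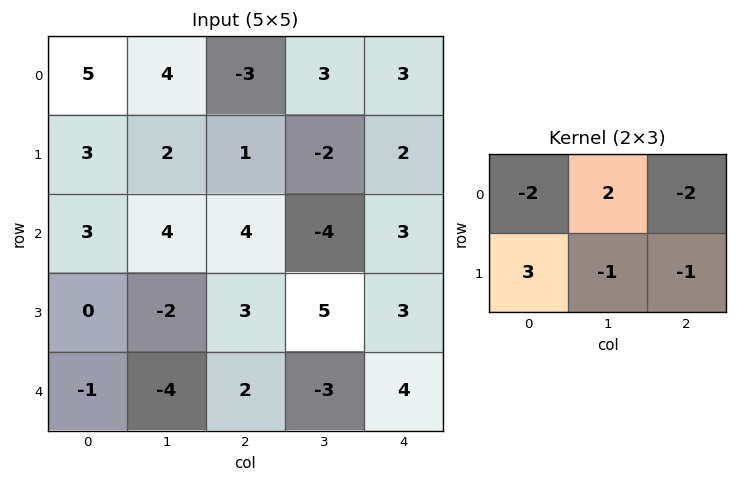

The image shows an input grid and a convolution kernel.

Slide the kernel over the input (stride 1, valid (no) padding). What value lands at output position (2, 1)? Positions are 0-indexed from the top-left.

-6

The receptive field on the input at this output position is [4 4 -4 / -2 3 5]. Elementwise product with the kernel and sum: 4·-2 + 4·2 + -4·-2 + -2·3 + 3·-1 + 5·-1.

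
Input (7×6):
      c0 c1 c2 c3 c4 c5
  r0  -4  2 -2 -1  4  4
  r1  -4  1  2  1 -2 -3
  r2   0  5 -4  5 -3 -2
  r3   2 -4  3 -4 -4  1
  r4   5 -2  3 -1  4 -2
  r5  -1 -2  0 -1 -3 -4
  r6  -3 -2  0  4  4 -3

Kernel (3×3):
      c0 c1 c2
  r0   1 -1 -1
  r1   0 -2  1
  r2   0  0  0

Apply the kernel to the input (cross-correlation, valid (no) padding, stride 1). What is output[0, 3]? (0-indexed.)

-8

The receptive field on the input at this output position is [-1 4 4 / 1 -2 -3 / 5 -3 -2]. Elementwise product with the kernel and sum: -1·1 + 4·-1 + 4·-1 + -2·-2 + -3·1.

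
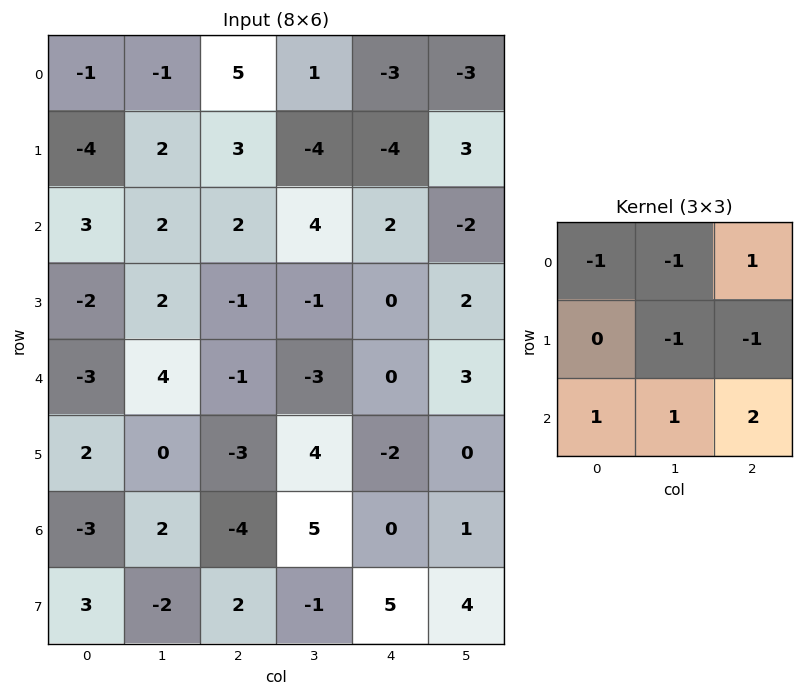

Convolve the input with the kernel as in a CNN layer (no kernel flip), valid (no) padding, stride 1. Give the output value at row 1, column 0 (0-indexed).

-1

The receptive field on the input at this output position is [-4 2 3 / 3 2 2 / -2 2 -1]. Elementwise product with the kernel and sum: -4·-1 + 2·-1 + 3·1 + 2·-1 + 2·-1 + -2·1 + 2·1 + -1·2.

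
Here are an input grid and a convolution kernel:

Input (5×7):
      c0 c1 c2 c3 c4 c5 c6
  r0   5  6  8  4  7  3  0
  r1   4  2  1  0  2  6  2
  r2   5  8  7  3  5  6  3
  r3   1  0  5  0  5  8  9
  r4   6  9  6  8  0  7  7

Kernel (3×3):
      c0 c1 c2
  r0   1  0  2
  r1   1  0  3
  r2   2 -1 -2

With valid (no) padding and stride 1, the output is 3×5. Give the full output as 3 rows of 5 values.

Output[0,0]: The receptive field on the input at this output position is [5 6 8 / 4 2 1 / 5 8 7]. Elementwise product with the kernel and sum: 5·1 + 8·2 + 4·1 + 1·3 + 5·2 + 8·-1 + 7·-2.
Output[0,1]: The receptive field on the input at this output position is [6 8 4 / 2 1 0 / 8 7 3]. Elementwise product with the kernel and sum: 6·1 + 4·2 + 2·1 + 0·3 + 8·2 + 7·-1 + 3·-2.

16 19 30 17 13
24 14 27 12 4
26 10 41 41 22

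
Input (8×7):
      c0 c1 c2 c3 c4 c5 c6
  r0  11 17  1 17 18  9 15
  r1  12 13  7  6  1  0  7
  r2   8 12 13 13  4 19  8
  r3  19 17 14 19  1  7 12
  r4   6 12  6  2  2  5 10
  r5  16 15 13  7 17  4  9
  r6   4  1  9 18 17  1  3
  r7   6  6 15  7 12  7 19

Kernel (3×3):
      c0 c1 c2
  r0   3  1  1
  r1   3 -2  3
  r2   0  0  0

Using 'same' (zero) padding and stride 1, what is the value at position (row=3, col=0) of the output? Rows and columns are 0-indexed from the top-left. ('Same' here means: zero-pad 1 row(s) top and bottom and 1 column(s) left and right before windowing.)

The receptive field on the zero-padded input at this output position is [0 8 12 / 0 19 17 / 0 6 12]. Elementwise product with the kernel and sum: 0·3 + 8·1 + 12·1 + 0·3 + 19·-2 + 17·3.

33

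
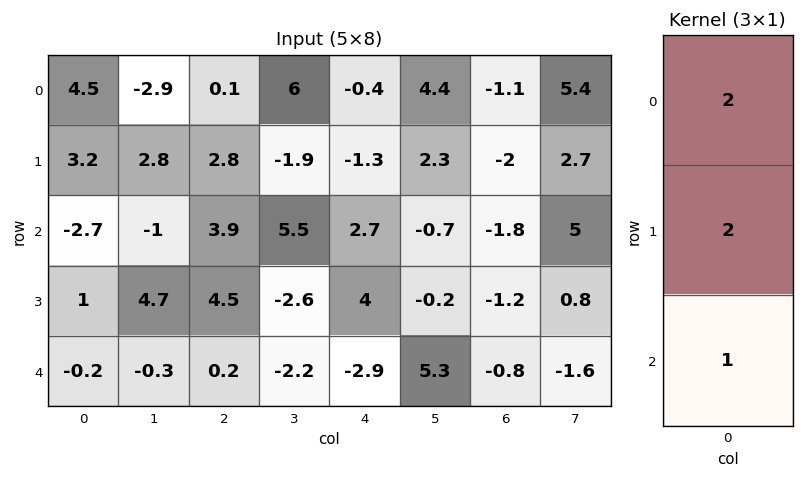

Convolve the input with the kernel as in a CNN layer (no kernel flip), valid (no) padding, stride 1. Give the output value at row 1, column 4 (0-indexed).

The receptive field on the input at this output position is [-1.3 / 2.7 / 4]. Elementwise product with the kernel and sum: -1.3·2 + 2.7·2 + 4·1.

6.8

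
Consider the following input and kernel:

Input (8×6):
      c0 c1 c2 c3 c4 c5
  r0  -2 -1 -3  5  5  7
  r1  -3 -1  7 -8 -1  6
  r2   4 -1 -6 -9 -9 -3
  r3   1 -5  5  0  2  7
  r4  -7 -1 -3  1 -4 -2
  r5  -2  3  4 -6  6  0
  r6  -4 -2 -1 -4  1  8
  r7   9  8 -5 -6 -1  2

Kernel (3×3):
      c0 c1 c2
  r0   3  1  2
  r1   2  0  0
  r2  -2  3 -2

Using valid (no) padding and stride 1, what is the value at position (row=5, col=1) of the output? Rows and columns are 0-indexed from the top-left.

The receptive field on the input at this output position is [3 4 -6 / -2 -1 -4 / 8 -5 -6]. Elementwise product with the kernel and sum: 3·3 + 4·1 + -6·2 + -2·2 + 8·-2 + -5·3 + -6·-2.

-22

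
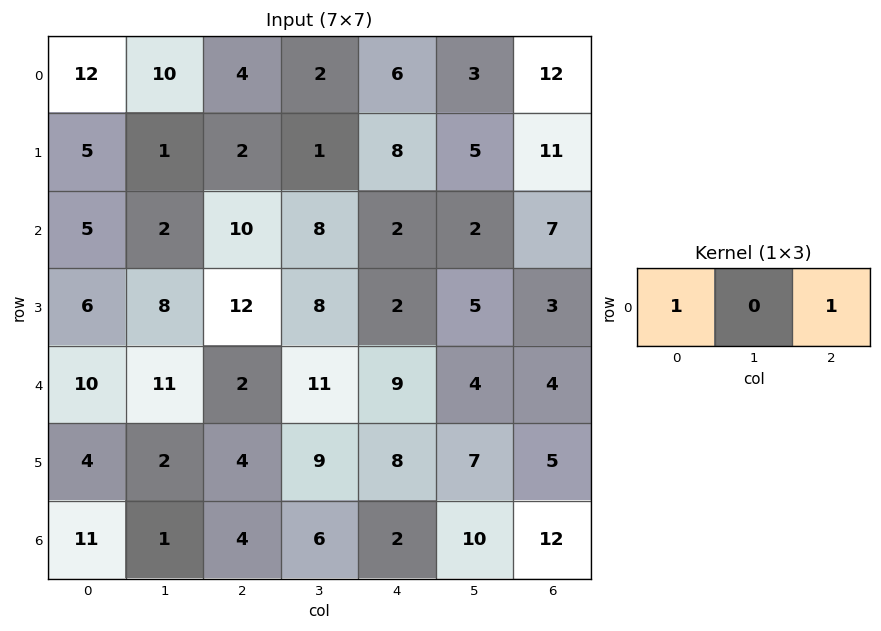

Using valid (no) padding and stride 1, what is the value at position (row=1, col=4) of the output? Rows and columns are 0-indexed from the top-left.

The receptive field on the input at this output position is [8 5 11]. Elementwise product with the kernel and sum: 8·1 + 11·1.

19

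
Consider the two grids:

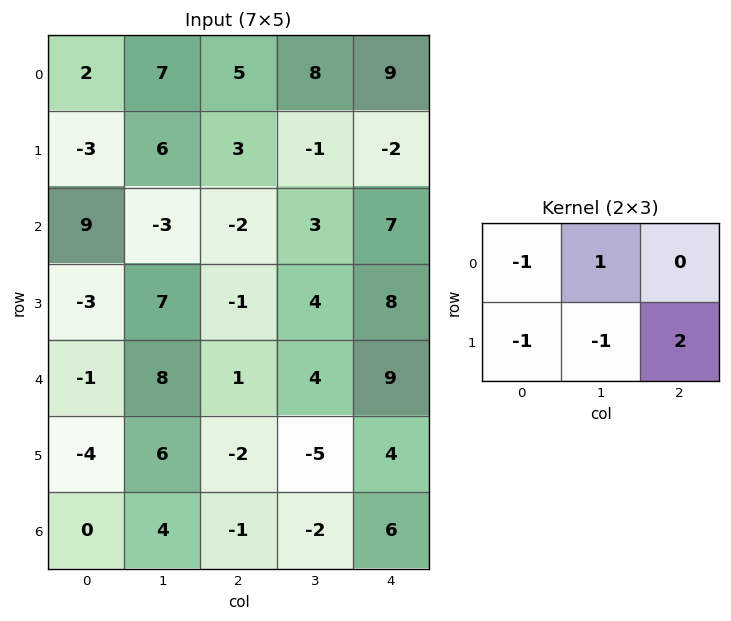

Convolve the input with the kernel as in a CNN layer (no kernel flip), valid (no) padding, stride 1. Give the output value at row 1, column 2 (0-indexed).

The receptive field on the input at this output position is [3 -1 -2 / -2 3 7]. Elementwise product with the kernel and sum: 3·-1 + -1·1 + -2·-1 + 3·-1 + 7·2.

9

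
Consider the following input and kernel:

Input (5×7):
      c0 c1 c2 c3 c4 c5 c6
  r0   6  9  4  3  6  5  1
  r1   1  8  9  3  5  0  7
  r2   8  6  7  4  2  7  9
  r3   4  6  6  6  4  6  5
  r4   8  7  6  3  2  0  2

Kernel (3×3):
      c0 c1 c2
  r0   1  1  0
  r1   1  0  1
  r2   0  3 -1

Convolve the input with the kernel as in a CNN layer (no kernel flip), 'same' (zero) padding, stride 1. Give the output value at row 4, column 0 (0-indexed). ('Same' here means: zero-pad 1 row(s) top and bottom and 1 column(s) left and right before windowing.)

The receptive field on the zero-padded input at this output position is [0 4 6 / 0 8 7 / 0 0 0]. Elementwise product with the kernel and sum: 0·1 + 4·1 + 0·1 + 7·1 + 0·3 + 0·-1.

11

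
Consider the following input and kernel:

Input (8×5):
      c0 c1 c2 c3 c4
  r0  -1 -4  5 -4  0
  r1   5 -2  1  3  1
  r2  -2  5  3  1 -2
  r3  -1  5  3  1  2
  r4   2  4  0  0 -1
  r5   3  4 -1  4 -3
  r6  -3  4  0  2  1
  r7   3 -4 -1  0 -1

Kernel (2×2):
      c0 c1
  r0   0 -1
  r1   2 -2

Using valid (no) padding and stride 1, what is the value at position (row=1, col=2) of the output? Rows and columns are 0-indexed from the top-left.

1

The receptive field on the input at this output position is [1 3 / 3 1]. Elementwise product with the kernel and sum: 3·-1 + 3·2 + 1·-2.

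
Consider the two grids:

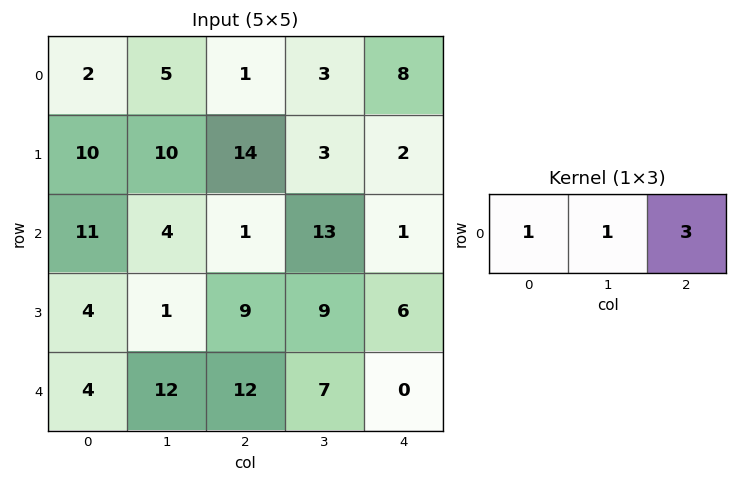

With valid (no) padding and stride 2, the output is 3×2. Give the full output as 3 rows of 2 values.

10 28
18 17
52 19

Output[0,0]: The receptive field on the input at this output position is [2 5 1]. Elementwise product with the kernel and sum: 2·1 + 5·1 + 1·3.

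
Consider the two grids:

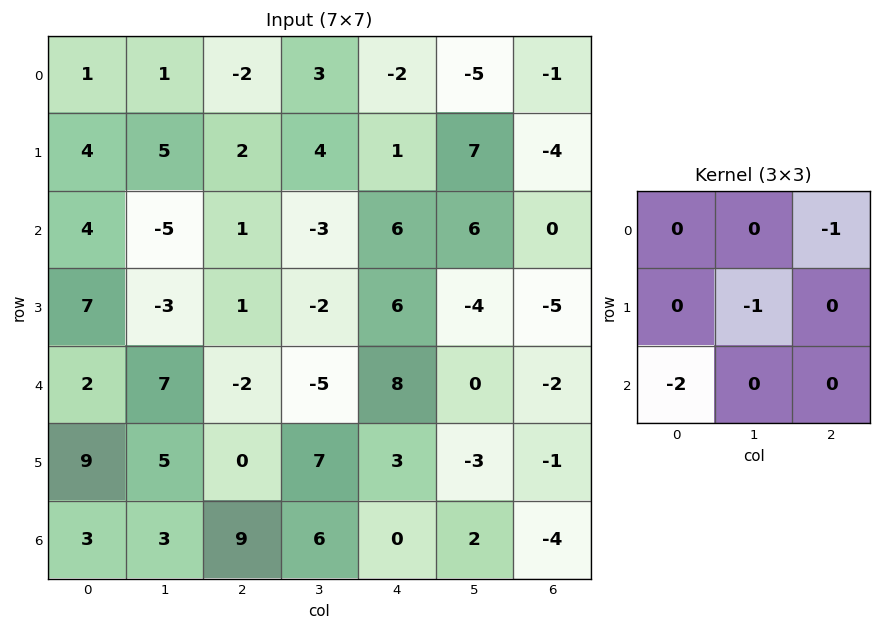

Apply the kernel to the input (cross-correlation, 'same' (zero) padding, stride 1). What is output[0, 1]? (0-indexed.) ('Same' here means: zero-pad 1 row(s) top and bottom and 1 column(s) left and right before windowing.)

The receptive field on the zero-padded input at this output position is [0 0 0 / 1 1 -2 / 4 5 2]. Elementwise product with the kernel and sum: 0·-1 + 1·-1 + 4·-2.

-9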